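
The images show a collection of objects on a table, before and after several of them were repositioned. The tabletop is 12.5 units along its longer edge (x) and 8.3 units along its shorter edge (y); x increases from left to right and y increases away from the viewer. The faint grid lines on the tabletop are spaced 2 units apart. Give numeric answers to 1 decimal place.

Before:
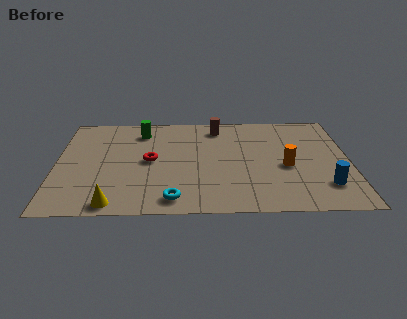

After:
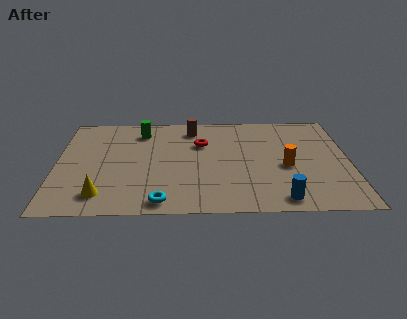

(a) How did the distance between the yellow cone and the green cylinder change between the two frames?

-0.6

Before: roughly 6.0 units apart; after: 5.4. That's 0.6 units closer together.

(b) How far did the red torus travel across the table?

2.6

The red torus moved from about (4.0, 4.2) to (6.2, 5.6), a distance of √(2.2² + 1.4²) ≈ 2.6.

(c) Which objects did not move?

the green cylinder and the orange cylinder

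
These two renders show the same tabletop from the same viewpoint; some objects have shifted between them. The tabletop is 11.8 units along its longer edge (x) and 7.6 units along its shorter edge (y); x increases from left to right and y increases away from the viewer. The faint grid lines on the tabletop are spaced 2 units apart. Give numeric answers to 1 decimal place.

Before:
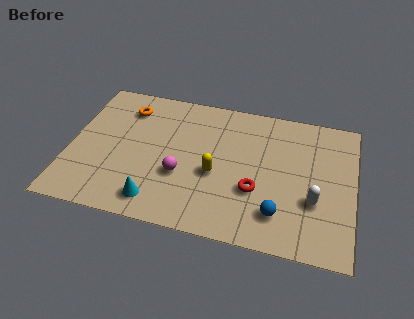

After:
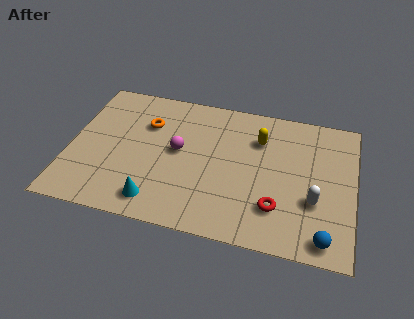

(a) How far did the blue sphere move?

2.1

The blue sphere was near (8.8, 1.7) before and (10.7, 0.9) after, so it travelled √(1.9² + 0.8²) ≈ 2.1 units.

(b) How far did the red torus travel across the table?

1.1

The red torus was near (7.8, 2.7) before and (8.7, 2.0) after, so it travelled √(0.9² + 0.7²) ≈ 1.1 units.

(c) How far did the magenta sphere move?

1.3

The magenta sphere was near (4.7, 2.8) before and (4.5, 4.1) after, so it travelled √(0.2² + 1.3²) ≈ 1.3 units.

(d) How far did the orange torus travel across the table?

1.1

The orange torus moved from about (2.2, 6.0) to (3.1, 5.3), a distance of √(0.9² + 0.7²) ≈ 1.1.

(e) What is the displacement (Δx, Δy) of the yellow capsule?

(1.7, 2.3)

The yellow capsule started near (6.1, 3.2) and ended near (7.8, 5.5).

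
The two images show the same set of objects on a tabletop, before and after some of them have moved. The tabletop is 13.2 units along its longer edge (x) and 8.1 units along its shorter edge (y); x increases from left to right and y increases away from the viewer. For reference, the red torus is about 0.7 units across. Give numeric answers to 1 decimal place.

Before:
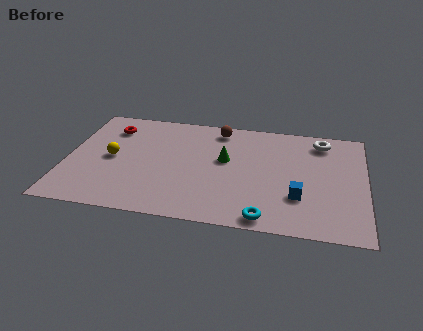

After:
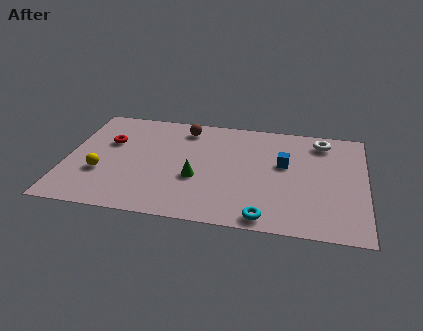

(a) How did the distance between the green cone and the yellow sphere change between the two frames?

-0.8

They were about 5.0 units apart before and 4.2 after — 0.8 units closer together.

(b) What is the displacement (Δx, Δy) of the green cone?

(-1.2, -1.6)

The green cone was at about (7.0, 4.7) and moved to about (5.8, 3.1).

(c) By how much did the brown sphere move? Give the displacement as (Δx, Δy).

(-1.5, -0.2)

The brown sphere was at about (6.6, 7.0) and moved to about (5.1, 6.8).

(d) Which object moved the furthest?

the blue cube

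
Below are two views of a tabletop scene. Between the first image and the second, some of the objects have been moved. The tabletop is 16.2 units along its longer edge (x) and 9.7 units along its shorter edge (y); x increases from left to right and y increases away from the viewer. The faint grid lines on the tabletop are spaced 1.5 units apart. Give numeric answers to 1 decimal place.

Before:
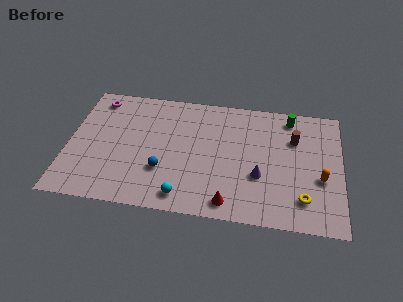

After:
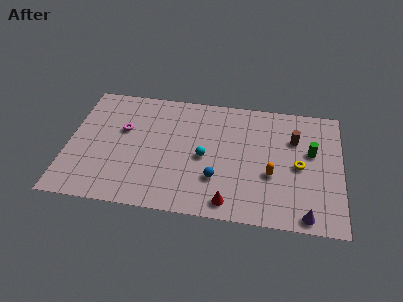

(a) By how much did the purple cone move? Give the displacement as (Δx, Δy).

(2.8, -2.6)

From the two frames, the purple cone sits at roughly (11.4, 3.5) before and (14.2, 0.9) after.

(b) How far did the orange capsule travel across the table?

2.9

From (15.0, 3.8) to (12.1, 3.7), the orange capsule covered √(2.9² + 0.1²) ≈ 2.9 units.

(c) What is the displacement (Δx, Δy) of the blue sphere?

(3.2, -0.2)

The blue sphere started near (5.7, 3.1) and ended near (8.9, 2.9).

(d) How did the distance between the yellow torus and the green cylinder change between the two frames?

-5.0

Before: roughly 6.4 units apart; after: 1.4. That's 5.0 units closer together.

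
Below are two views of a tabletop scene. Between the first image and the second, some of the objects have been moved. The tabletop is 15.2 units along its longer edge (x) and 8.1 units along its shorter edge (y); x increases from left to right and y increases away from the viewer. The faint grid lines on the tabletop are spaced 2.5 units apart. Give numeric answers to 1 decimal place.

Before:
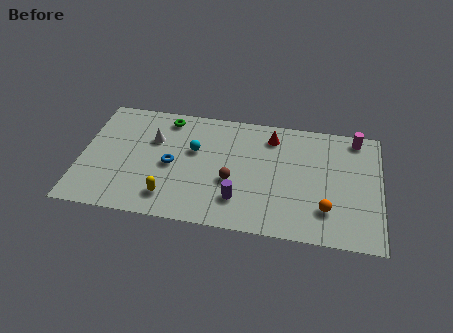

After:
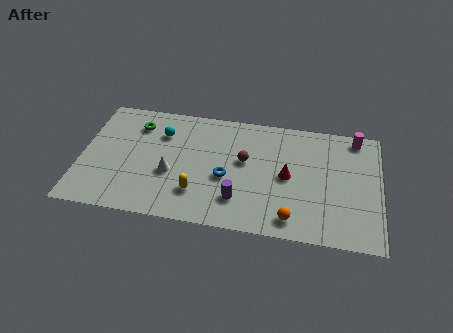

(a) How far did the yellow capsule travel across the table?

1.5

The yellow capsule was near (4.6, 1.6) before and (6.0, 2.1) after, so it travelled √(1.4² + 0.5²) ≈ 1.5 units.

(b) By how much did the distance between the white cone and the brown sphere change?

-0.7

The distance was about 4.7 in the first image and 4.0 in the second, so they moved 0.7 units closer together.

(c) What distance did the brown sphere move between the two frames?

1.6

The brown sphere moved from about (7.7, 3.2) to (8.3, 4.7), a distance of √(0.6² + 1.5²) ≈ 1.6.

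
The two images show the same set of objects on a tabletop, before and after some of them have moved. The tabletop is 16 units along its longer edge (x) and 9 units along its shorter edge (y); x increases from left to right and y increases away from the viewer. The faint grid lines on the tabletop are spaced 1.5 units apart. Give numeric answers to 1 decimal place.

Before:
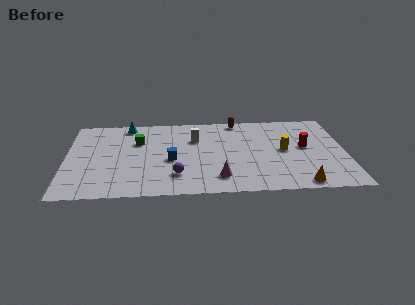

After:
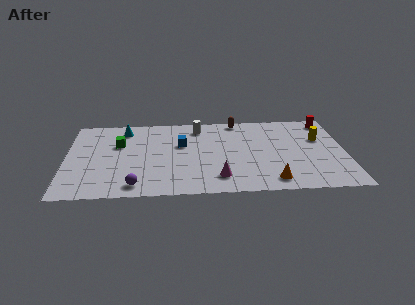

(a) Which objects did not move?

the magenta cone and the brown capsule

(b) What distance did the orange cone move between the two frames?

1.6

The orange cone was near (13.3, 0.9) before and (11.7, 1.3) after, so it travelled √(1.6² + 0.4²) ≈ 1.6 units.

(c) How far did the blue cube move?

1.8

From (6.0, 3.9) to (6.6, 5.6), the blue cube covered √(0.6² + 1.7²) ≈ 1.8 units.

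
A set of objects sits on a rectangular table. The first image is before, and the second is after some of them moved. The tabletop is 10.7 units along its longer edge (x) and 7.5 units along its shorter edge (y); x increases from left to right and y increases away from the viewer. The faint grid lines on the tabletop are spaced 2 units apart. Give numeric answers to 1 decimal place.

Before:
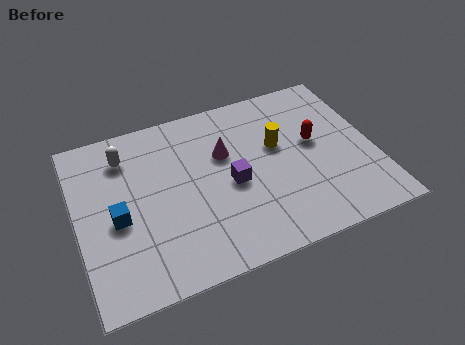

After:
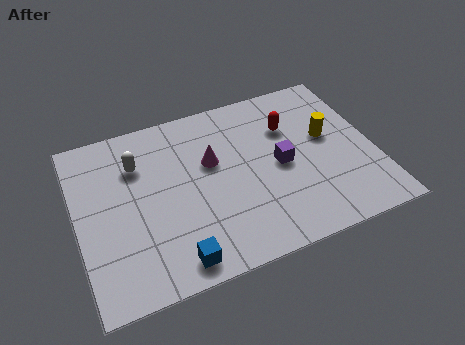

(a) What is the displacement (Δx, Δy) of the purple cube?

(1.8, 0.2)

From the two frames, the purple cube sits at roughly (5.5, 3.4) before and (7.3, 3.6) after.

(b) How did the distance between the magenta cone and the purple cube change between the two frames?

+1.2

They were about 1.4 units apart before and 2.6 after — 1.2 units further apart.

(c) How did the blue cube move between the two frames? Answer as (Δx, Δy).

(1.8, -2.4)

The blue cube was at about (1.4, 3.3) and moved to about (3.2, 0.9).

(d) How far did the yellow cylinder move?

1.8

From (7.3, 4.5) to (9.1, 4.3), the yellow cylinder covered √(1.8² + 0.2²) ≈ 1.8 units.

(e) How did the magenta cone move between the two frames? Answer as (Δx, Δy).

(-0.5, -0.2)

The magenta cone was at about (5.4, 4.8) and moved to about (4.9, 4.6).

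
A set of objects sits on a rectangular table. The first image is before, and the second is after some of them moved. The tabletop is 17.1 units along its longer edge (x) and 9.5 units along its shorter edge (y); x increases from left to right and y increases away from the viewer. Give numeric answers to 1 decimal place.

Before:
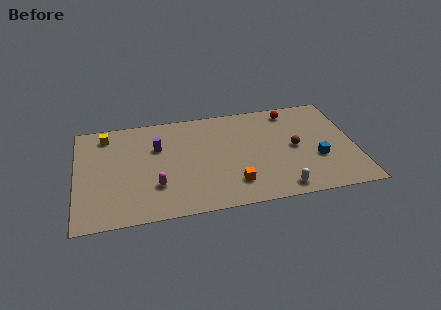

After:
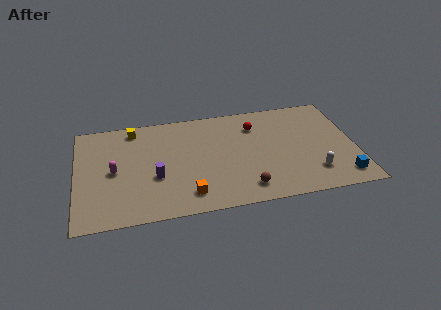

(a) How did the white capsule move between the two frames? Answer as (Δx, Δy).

(2.1, 1.1)

The white capsule was at about (12.3, 1.1) and moved to about (14.4, 2.2).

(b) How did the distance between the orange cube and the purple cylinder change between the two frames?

-3.5

The distance was about 6.2 in the first image and 2.7 in the second, so they moved 3.5 units closer together.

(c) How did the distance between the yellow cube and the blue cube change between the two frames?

+0.6

Before: roughly 13.6 units apart; after: 14.2. That's 0.6 units further apart.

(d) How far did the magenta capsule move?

3.1

The magenta capsule moved from about (4.8, 2.8) to (2.3, 4.6), a distance of √(2.5² + 1.8²) ≈ 3.1.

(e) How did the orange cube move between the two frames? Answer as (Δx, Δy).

(-2.8, -0.4)

The orange cube was at about (9.5, 2.1) and moved to about (6.7, 1.7).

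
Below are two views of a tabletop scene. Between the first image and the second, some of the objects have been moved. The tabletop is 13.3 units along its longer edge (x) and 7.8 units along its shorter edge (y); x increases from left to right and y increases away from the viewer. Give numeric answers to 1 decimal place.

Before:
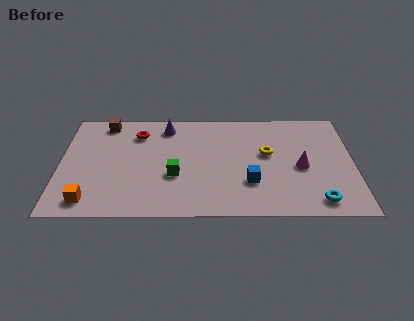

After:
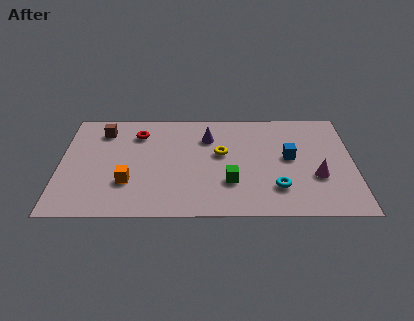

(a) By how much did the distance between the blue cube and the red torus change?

+0.9

They were about 6.2 units apart before and 7.1 after — 0.9 units further apart.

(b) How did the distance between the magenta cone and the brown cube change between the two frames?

+0.8

They were about 9.5 units apart before and 10.3 after — 0.8 units further apart.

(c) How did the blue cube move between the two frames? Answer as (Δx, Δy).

(1.8, 1.8)

From the two frames, the blue cube sits at roughly (8.6, 2.4) before and (10.4, 4.2) after.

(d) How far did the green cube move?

2.5

The green cube moved from about (5.2, 2.9) to (7.7, 2.4), a distance of √(2.5² + 0.5²) ≈ 2.5.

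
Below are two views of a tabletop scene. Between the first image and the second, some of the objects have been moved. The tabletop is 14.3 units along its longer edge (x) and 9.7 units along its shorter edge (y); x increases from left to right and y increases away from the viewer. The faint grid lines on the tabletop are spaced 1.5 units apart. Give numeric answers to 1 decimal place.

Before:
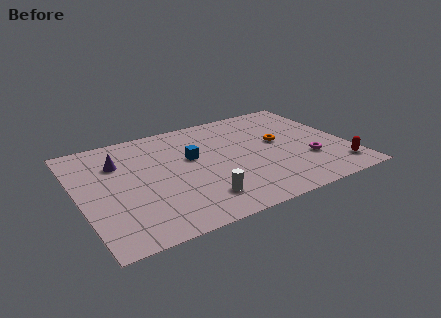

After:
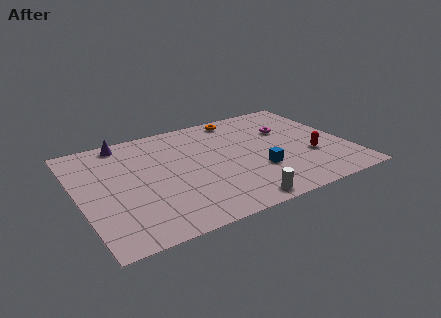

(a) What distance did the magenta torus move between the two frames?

3.4

From (12.0, 3.1) to (11.4, 6.4), the magenta torus covered √(0.6² + 3.3²) ≈ 3.4 units.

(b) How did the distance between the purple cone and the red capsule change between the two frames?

-1.5

They were about 12.3 units apart before and 10.8 after — 1.5 units closer together.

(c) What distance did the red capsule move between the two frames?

2.1

The red capsule moved from about (13.4, 1.7) to (12.2, 3.4), a distance of √(1.2² + 1.7²) ≈ 2.1.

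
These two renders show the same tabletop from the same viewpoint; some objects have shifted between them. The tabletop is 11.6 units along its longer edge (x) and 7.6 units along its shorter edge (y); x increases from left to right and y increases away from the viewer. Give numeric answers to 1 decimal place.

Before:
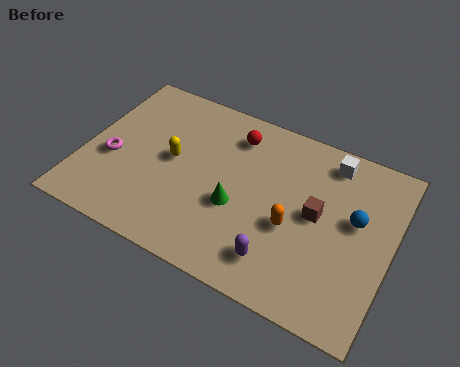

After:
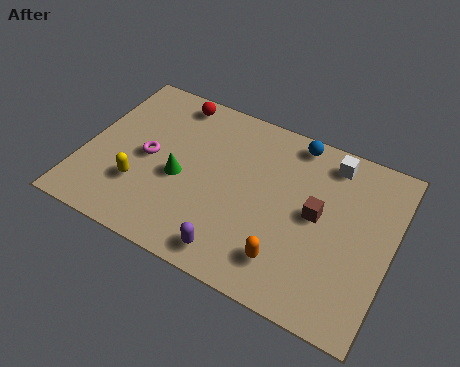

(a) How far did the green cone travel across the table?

2.2

The green cone moved from about (5.9, 3.0) to (3.7, 3.3), a distance of √(2.2² + 0.3²) ≈ 2.2.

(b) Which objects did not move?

the white cube and the brown cube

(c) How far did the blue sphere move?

3.5

From (10.2, 4.4) to (7.6, 6.8), the blue sphere covered √(2.6² + 2.4²) ≈ 3.5 units.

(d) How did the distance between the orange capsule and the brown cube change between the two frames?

+1.3

The distance was about 1.2 in the first image and 2.5 in the second, so they moved 1.3 units further apart.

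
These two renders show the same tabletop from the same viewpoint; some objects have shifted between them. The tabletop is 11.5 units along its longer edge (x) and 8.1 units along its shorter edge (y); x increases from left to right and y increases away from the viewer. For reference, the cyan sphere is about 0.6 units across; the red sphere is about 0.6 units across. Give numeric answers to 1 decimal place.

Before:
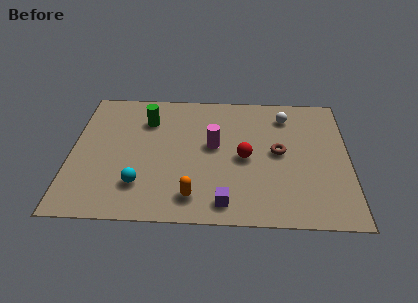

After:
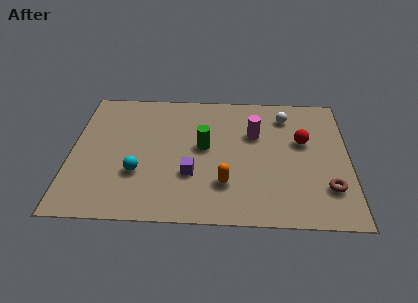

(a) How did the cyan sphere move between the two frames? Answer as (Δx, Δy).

(-0.1, 0.7)

The cyan sphere was at about (2.9, 2.0) and moved to about (2.8, 2.7).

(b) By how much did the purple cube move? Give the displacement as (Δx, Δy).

(-1.4, 1.6)

The purple cube started near (6.4, 1.1) and ended near (5.0, 2.7).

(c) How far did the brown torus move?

2.9

From (8.6, 4.2) to (10.6, 2.1), the brown torus covered √(2.0² + 2.1²) ≈ 2.9 units.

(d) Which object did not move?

the white sphere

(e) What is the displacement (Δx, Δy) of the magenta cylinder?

(1.7, 0.8)

The magenta cylinder was at about (5.9, 4.5) and moved to about (7.6, 5.3).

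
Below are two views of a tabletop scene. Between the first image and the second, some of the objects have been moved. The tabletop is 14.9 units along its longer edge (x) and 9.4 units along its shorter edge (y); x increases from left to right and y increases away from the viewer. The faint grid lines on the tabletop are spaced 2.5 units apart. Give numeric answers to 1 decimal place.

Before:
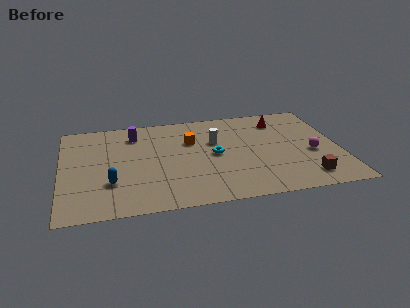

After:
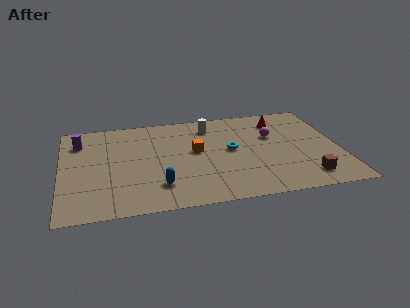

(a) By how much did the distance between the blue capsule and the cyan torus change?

-1.0

The distance was about 5.9 in the first image and 4.9 in the second, so they moved 1.0 units closer together.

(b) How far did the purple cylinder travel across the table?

3.0

The purple cylinder moved from about (4.0, 7.5) to (1.0, 7.2), a distance of √(3.0² + 0.3²) ≈ 3.0.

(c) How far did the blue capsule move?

2.6

The blue capsule was near (2.6, 2.9) before and (5.1, 2.2) after, so it travelled √(2.5² + 0.7²) ≈ 2.6 units.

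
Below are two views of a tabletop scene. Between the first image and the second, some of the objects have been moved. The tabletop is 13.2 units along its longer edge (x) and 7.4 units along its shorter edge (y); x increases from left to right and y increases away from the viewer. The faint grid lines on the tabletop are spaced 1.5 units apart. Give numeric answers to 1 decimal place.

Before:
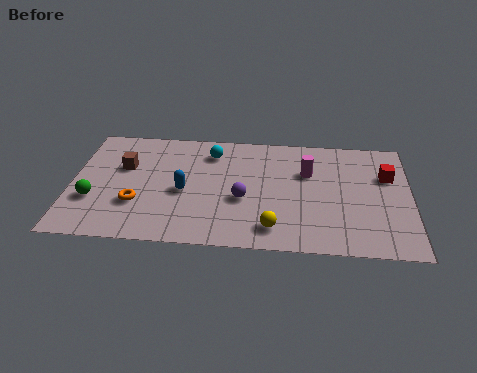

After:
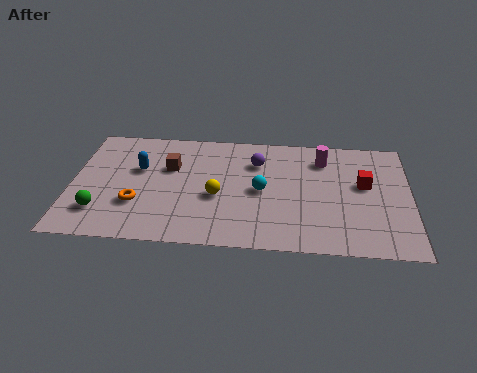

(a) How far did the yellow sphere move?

2.8

The yellow sphere was near (7.9, 1.3) before and (5.7, 3.1) after, so it travelled √(2.2² + 1.8²) ≈ 2.8 units.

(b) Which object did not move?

the orange torus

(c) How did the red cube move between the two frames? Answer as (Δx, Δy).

(-0.9, -0.6)

The red cube was at about (12.3, 4.9) and moved to about (11.4, 4.3).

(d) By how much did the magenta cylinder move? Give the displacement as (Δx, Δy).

(0.6, 0.9)

From the two frames, the magenta cylinder sits at roughly (9.2, 4.9) before and (9.8, 5.8) after.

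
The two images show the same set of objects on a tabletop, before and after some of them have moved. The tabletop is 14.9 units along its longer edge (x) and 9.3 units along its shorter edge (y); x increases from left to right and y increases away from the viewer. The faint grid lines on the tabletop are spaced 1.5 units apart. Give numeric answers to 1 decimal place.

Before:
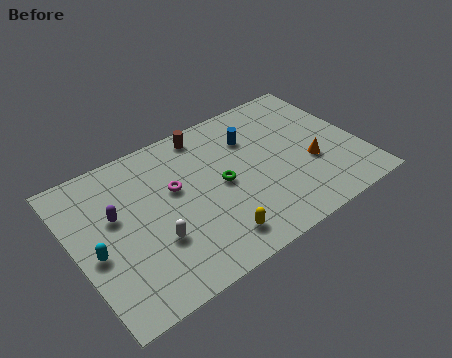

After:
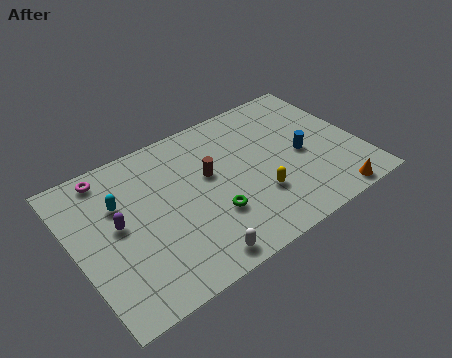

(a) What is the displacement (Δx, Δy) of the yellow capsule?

(2.6, 1.3)

The yellow capsule was at about (6.6, 1.6) and moved to about (9.2, 2.9).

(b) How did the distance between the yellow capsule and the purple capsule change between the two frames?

+1.4

They were about 5.9 units apart before and 7.3 after — 1.4 units further apart.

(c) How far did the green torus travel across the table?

1.8

The green torus moved from about (7.6, 4.6) to (6.8, 3.0), a distance of √(0.8² + 1.6²) ≈ 1.8.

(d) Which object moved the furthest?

the magenta torus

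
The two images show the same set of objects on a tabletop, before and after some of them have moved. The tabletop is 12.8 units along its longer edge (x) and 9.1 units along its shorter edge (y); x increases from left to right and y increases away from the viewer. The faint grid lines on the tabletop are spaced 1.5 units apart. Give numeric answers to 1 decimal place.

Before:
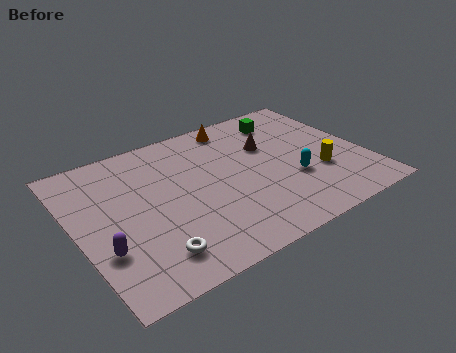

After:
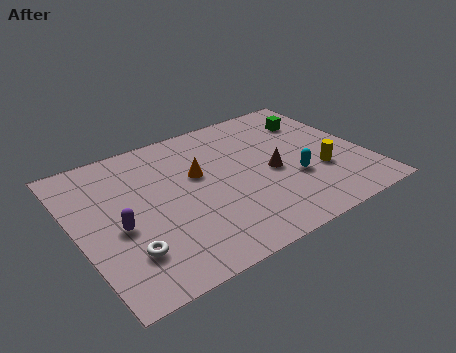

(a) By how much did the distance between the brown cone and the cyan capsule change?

-1.6

Before: roughly 2.8 units apart; after: 1.2. That's 1.6 units closer together.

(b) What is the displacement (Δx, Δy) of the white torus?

(-1.0, 0.6)

The white torus started near (2.8, 1.7) and ended near (1.8, 2.3).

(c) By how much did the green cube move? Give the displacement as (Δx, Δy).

(1.2, -0.6)

The green cube started near (9.9, 7.4) and ended near (11.1, 6.8).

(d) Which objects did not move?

the cyan capsule and the yellow cylinder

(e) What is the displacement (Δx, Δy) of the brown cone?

(-0.2, -1.8)

The brown cone started near (8.8, 5.9) and ended near (8.6, 4.1).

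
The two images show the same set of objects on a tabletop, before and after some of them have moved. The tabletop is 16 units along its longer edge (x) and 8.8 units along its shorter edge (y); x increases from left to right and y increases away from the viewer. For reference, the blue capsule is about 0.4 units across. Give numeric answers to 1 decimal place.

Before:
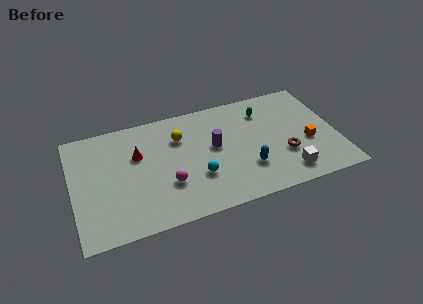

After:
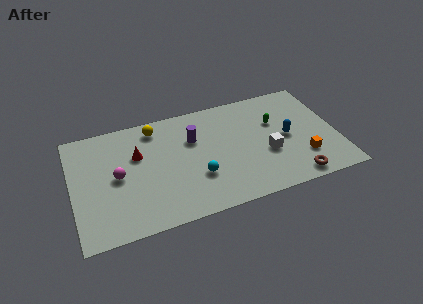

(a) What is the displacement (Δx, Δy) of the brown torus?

(0.4, -2.0)

The brown torus started near (12.7, 3.0) and ended near (13.1, 1.0).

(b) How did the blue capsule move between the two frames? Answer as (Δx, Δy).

(2.6, 1.7)

The blue capsule was at about (10.4, 2.6) and moved to about (13.0, 4.3).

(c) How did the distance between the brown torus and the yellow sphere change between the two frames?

+3.3

Before: roughly 6.9 units apart; after: 10.2. That's 3.3 units further apart.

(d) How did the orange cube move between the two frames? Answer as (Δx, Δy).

(-0.4, -1.1)

The orange cube was at about (14.2, 3.5) and moved to about (13.8, 2.4).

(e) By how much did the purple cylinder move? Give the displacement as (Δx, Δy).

(-1.2, 1.0)

The purple cylinder started near (8.6, 4.9) and ended near (7.4, 5.9).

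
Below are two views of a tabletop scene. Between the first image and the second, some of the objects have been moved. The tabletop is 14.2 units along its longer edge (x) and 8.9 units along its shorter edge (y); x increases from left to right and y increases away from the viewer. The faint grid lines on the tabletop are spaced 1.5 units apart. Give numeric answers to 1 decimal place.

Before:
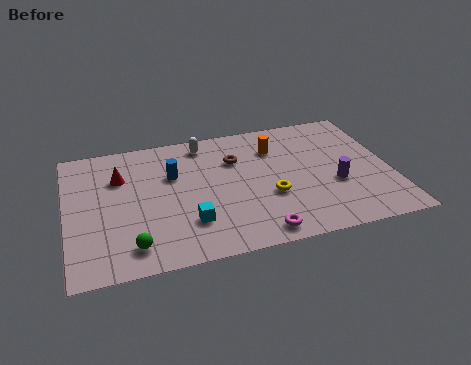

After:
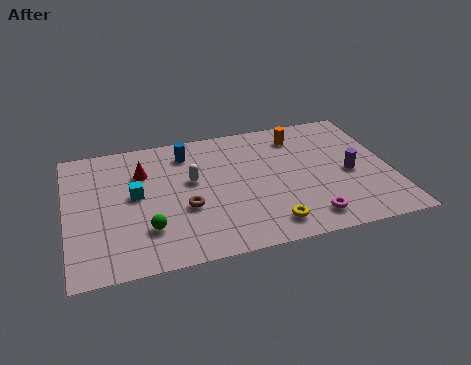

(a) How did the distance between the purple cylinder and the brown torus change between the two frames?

+2.3

The distance was about 5.0 in the first image and 7.3 in the second, so they moved 2.3 units further apart.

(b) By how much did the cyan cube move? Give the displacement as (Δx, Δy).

(-2.2, 2.4)

The cyan cube started near (5.2, 2.4) and ended near (3.0, 4.8).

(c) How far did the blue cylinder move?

1.6

From (4.7, 5.8) to (5.4, 7.2), the blue cylinder covered √(0.7² + 1.4²) ≈ 1.6 units.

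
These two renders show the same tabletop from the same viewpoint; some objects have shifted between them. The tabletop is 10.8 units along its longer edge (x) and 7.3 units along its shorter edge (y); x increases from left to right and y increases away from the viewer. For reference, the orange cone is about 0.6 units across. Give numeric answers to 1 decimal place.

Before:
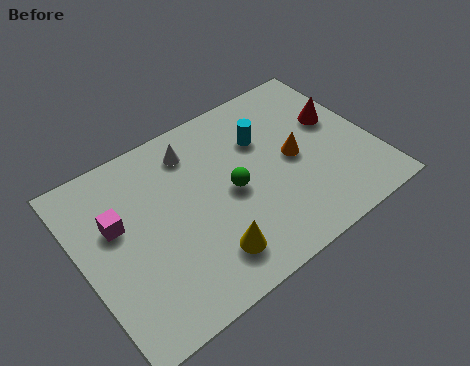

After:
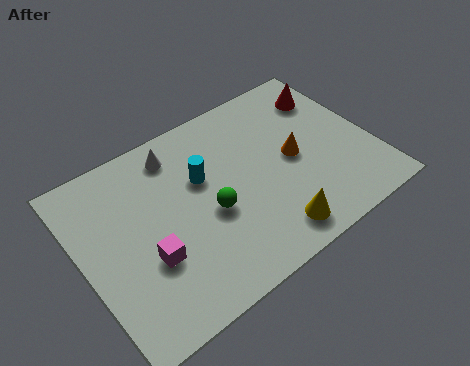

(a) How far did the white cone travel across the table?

0.6

The white cone was near (4.5, 5.9) before and (3.9, 6.1) after, so it travelled √(0.6² + 0.2²) ≈ 0.6 units.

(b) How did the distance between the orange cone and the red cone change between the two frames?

+0.7

They were about 2.0 units apart before and 2.7 after — 0.7 units further apart.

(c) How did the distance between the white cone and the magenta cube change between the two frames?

+0.5

Before: roughly 3.4 units apart; after: 3.9. That's 0.5 units further apart.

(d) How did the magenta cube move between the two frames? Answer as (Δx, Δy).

(0.8, -1.9)

The magenta cube started near (1.4, 4.5) and ended near (2.2, 2.6).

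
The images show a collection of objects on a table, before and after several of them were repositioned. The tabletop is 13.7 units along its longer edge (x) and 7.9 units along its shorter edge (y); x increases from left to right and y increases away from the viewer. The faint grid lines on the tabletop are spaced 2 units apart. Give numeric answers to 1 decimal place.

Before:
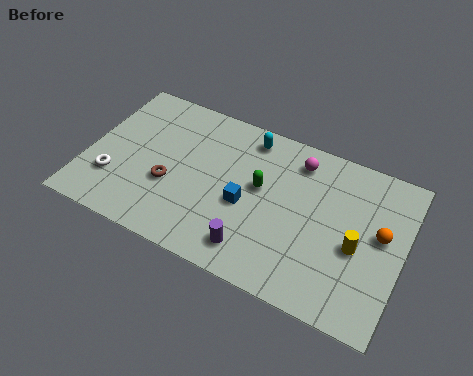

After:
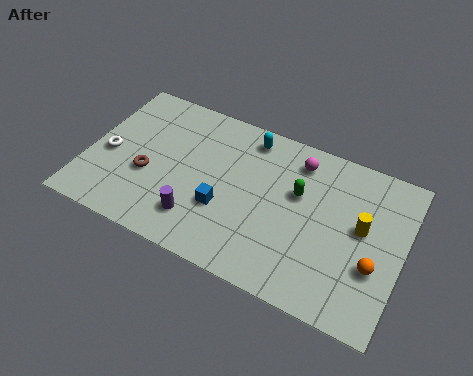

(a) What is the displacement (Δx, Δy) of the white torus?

(-0.4, 1.2)

The white torus started near (1.3, 2.3) and ended near (0.9, 3.5).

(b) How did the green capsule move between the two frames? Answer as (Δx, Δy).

(1.6, 0.4)

From the two frames, the green capsule sits at roughly (7.5, 4.5) before and (9.1, 4.9) after.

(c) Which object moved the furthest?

the purple cylinder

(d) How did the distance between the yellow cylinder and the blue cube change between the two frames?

+1.2

They were about 4.8 units apart before and 6.0 after — 1.2 units further apart.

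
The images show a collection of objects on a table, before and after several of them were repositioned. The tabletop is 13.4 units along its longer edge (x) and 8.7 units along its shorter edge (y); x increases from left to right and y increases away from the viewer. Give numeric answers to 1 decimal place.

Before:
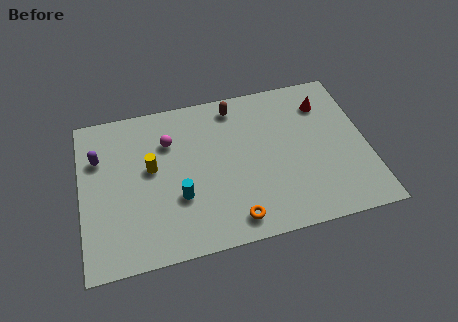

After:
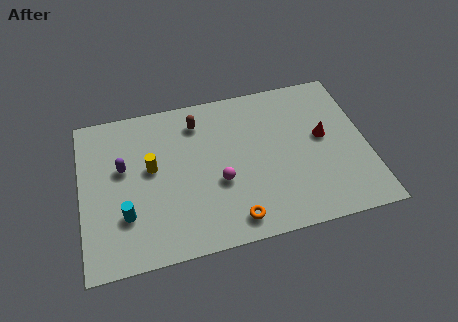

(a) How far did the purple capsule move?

1.4

From (0.9, 6.0) to (2.0, 5.2), the purple capsule covered √(1.1² + 0.8²) ≈ 1.4 units.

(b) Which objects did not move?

the orange torus and the yellow cylinder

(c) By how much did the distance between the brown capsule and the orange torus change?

-0.4

They were about 6.3 units apart before and 5.9 after — 0.4 units closer together.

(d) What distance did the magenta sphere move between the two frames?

3.6

From (4.2, 6.2) to (6.4, 3.4), the magenta sphere covered √(2.2² + 2.8²) ≈ 3.6 units.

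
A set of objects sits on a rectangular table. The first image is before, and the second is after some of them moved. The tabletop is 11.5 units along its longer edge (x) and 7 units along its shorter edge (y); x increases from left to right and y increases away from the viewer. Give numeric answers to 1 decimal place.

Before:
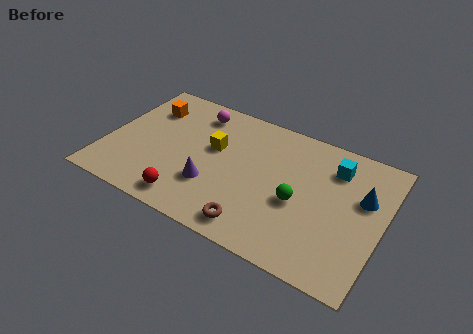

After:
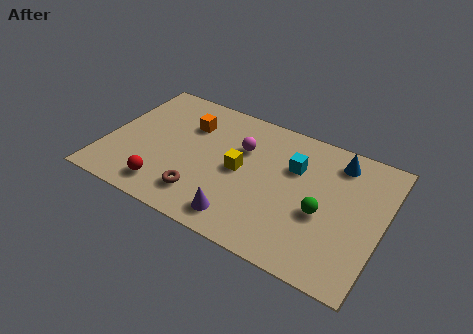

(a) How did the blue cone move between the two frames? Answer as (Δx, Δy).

(-1.2, 1.4)

The blue cone started near (10.6, 4.4) and ended near (9.4, 5.8).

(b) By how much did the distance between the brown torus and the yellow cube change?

-1.5

They were about 3.9 units apart before and 2.4 after — 1.5 units closer together.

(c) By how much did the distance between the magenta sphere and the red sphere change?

-0.4

They were about 4.8 units apart before and 4.4 after — 0.4 units closer together.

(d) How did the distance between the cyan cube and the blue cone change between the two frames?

+0.4

The distance was about 1.6 in the first image and 2.0 in the second, so they moved 0.4 units further apart.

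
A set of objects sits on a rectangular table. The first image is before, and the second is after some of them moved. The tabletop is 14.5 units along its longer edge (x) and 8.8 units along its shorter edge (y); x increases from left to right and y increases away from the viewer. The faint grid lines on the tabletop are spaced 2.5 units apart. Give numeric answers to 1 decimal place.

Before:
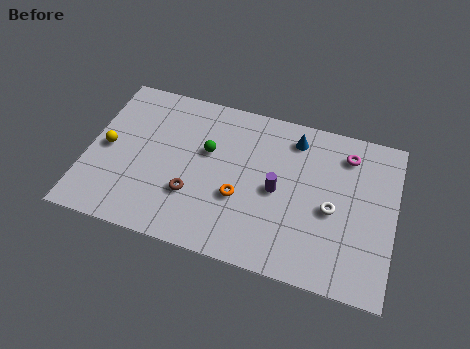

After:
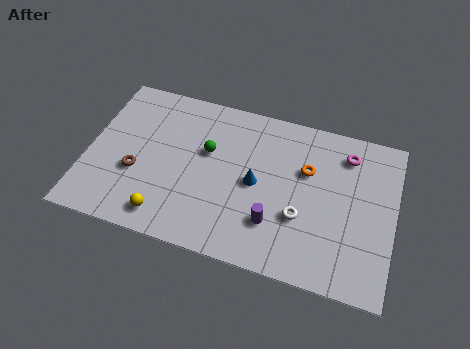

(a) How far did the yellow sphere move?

4.3

From (0.9, 4.3) to (4.0, 1.3), the yellow sphere covered √(3.1² + 3.0²) ≈ 4.3 units.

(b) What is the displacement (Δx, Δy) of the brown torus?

(-2.7, 0.5)

From the two frames, the brown torus sits at roughly (5.1, 2.8) before and (2.4, 3.3) after.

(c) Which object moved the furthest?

the yellow sphere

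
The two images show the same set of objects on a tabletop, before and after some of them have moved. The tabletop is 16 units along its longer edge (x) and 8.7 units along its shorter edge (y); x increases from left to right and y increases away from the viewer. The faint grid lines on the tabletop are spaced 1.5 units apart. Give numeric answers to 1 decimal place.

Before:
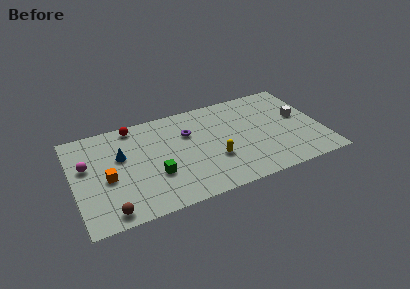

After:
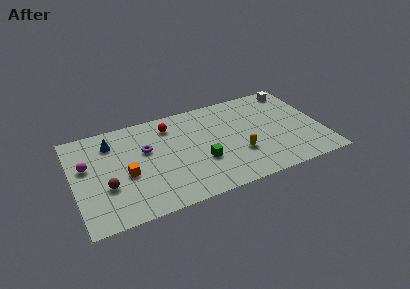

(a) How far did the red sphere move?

2.4

From (4.1, 7.8) to (6.4, 7.0), the red sphere covered √(2.3² + 0.8²) ≈ 2.4 units.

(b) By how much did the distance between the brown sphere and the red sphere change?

-1.2

They were about 7.1 units apart before and 5.9 after — 1.2 units closer together.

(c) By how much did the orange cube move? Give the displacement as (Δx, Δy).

(1.2, -0.1)

The orange cube started near (2.1, 3.8) and ended near (3.3, 3.7).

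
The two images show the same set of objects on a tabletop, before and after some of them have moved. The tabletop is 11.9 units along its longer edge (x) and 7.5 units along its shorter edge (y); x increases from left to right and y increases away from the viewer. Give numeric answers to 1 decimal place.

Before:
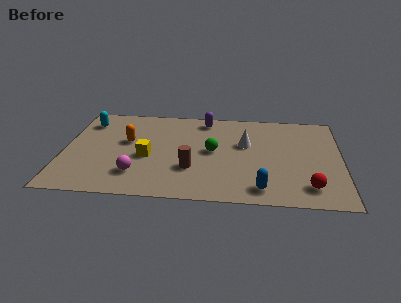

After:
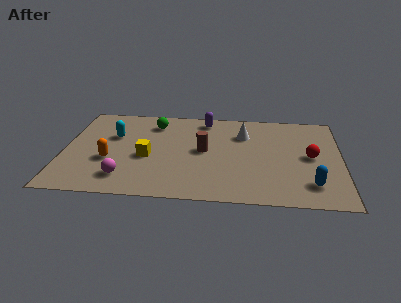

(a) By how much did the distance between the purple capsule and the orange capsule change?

+1.5

Before: roughly 3.9 units apart; after: 5.4. That's 1.5 units further apart.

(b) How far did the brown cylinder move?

1.6

The brown cylinder moved from about (5.5, 2.4) to (6.0, 3.9), a distance of √(0.5² + 1.5²) ≈ 1.6.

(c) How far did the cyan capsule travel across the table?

1.6

The cyan capsule was near (0.9, 5.9) before and (2.1, 4.8) after, so it travelled √(1.2² + 1.1²) ≈ 1.6 units.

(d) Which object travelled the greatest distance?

the green sphere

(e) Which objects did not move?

the purple capsule and the yellow cube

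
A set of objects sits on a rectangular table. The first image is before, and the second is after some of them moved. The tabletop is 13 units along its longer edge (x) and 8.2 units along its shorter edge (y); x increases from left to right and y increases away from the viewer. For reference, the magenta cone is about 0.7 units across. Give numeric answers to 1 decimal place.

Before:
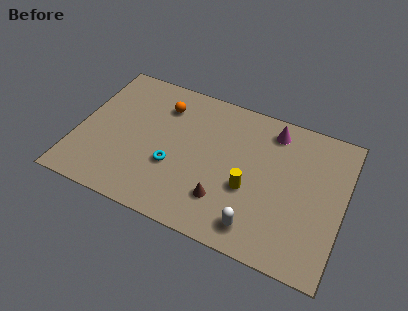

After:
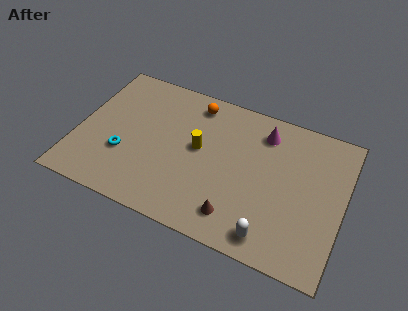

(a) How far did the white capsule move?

0.7

The white capsule was near (9.1, 1.3) before and (9.8, 1.1) after, so it travelled √(0.7² + 0.2²) ≈ 0.7 units.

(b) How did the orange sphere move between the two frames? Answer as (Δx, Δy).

(1.5, 0.7)

From the two frames, the orange sphere sits at roughly (3.9, 6.3) before and (5.4, 7.0) after.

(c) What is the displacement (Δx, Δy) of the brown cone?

(0.7, -0.6)

From the two frames, the brown cone sits at roughly (7.4, 2.1) before and (8.1, 1.5) after.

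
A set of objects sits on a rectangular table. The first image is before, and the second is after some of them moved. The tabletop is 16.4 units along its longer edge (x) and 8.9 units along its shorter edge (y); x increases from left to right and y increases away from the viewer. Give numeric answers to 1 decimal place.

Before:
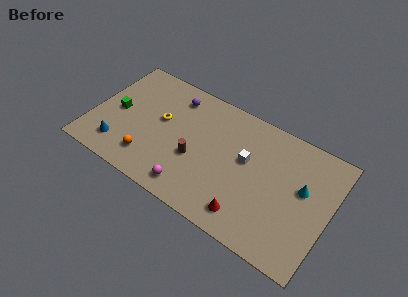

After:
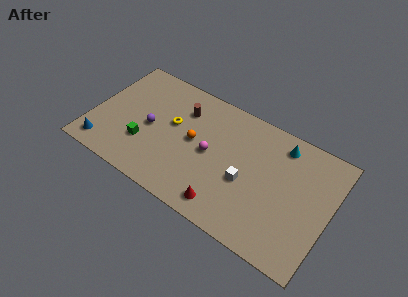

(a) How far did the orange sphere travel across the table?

3.9

The orange sphere moved from about (4.3, 1.9) to (7.0, 4.7), a distance of √(2.7² + 2.8²) ≈ 3.9.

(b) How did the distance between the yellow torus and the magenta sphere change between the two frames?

-1.8

The distance was about 4.7 in the first image and 2.9 in the second, so they moved 1.8 units closer together.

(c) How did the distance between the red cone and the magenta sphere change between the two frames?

-0.4

They were about 3.9 units apart before and 3.5 after — 0.4 units closer together.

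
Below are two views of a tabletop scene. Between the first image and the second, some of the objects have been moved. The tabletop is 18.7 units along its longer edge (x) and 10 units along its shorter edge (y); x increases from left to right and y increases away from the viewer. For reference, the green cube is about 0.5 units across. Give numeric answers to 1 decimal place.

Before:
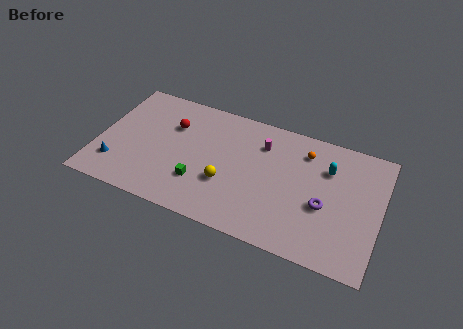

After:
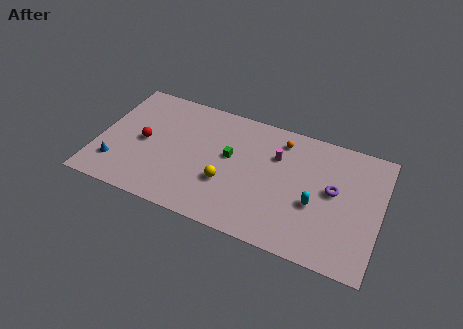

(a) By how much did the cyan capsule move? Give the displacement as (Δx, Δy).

(-0.6, -3.1)

From the two frames, the cyan capsule sits at roughly (15.1, 7.1) before and (14.5, 4.0) after.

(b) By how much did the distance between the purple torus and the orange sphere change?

+0.5

They were about 4.1 units apart before and 4.6 after — 0.5 units further apart.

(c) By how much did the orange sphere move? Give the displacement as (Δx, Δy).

(-1.6, 0.4)

The orange sphere was at about (13.5, 7.9) and moved to about (11.9, 8.3).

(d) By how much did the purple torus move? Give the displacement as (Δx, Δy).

(0.5, 1.4)

From the two frames, the purple torus sits at roughly (15.1, 4.1) before and (15.6, 5.5) after.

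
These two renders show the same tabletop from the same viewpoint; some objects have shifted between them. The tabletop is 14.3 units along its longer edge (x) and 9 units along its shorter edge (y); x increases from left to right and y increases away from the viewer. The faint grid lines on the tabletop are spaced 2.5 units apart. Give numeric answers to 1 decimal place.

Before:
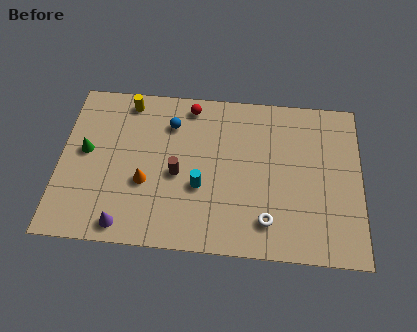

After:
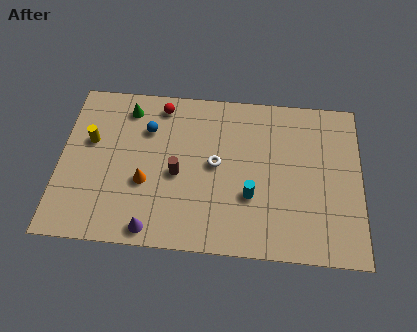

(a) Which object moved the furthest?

the white torus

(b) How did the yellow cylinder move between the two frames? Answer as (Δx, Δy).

(-1.7, -2.4)

The yellow cylinder was at about (3.1, 7.9) and moved to about (1.4, 5.5).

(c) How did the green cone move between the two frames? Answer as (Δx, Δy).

(1.9, 2.6)

From the two frames, the green cone sits at roughly (1.2, 4.9) before and (3.1, 7.5) after.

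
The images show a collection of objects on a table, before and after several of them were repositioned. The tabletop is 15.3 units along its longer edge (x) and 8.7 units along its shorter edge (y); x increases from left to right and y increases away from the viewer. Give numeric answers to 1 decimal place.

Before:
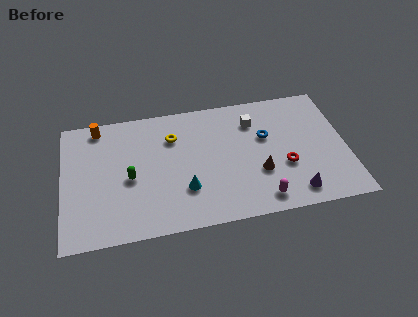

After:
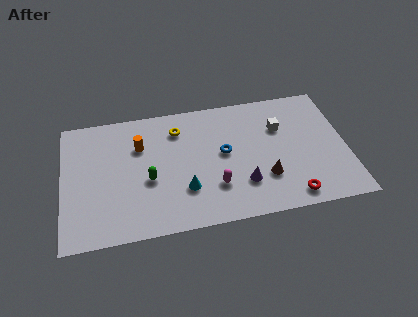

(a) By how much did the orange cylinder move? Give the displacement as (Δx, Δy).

(2.2, -1.7)

The orange cylinder was at about (2.0, 7.7) and moved to about (4.2, 6.0).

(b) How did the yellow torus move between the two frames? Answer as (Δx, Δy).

(0.3, 0.5)

The yellow torus was at about (6.0, 6.3) and moved to about (6.3, 6.8).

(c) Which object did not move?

the cyan cone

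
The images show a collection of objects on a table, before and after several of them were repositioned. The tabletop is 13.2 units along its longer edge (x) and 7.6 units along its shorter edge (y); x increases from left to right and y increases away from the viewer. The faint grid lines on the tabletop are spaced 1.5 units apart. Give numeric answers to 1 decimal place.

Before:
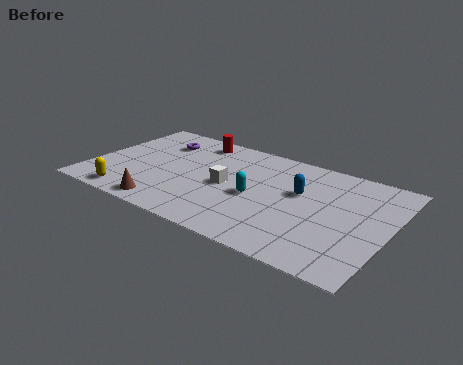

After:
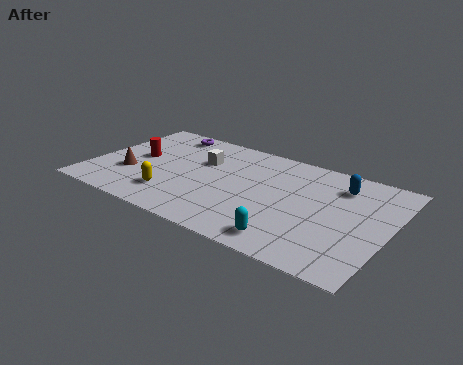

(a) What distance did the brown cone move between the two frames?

2.6

From (3.8, 0.9) to (1.8, 2.6), the brown cone covered √(2.0² + 1.7²) ≈ 2.6 units.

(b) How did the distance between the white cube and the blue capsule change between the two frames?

+2.9

The distance was about 3.3 in the first image and 6.2 in the second, so they moved 2.9 units further apart.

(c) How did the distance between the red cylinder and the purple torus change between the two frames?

+1.0

The distance was about 1.7 in the first image and 2.7 in the second, so they moved 1.0 units further apart.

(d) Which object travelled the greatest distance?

the red cylinder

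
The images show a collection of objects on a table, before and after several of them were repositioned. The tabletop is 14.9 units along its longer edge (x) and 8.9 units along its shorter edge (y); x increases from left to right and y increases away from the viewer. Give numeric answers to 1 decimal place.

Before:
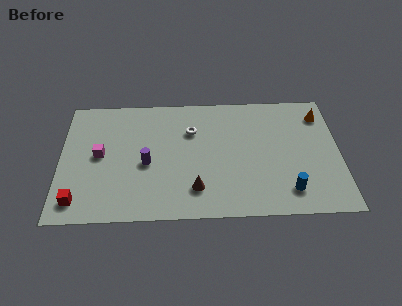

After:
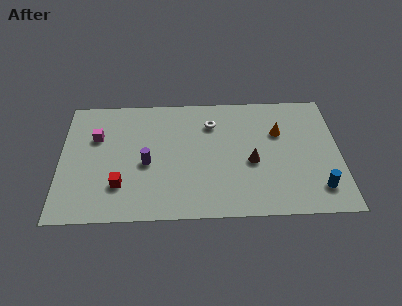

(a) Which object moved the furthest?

the brown cone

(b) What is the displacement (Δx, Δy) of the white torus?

(1.1, 0.5)

From the two frames, the white torus sits at roughly (7.0, 6.2) before and (8.1, 6.7) after.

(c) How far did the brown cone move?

3.5

From (7.2, 2.0) to (10.2, 3.8), the brown cone covered √(3.0² + 1.8²) ≈ 3.5 units.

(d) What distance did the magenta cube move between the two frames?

1.3

The magenta cube moved from about (2.1, 4.6) to (1.9, 5.9), a distance of √(0.2² + 1.3²) ≈ 1.3.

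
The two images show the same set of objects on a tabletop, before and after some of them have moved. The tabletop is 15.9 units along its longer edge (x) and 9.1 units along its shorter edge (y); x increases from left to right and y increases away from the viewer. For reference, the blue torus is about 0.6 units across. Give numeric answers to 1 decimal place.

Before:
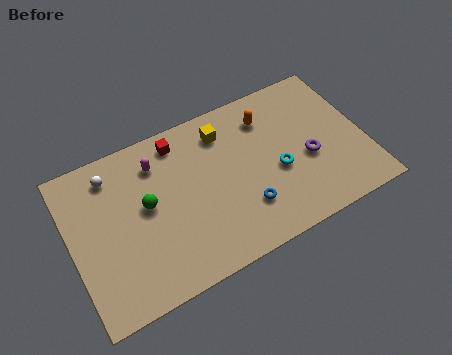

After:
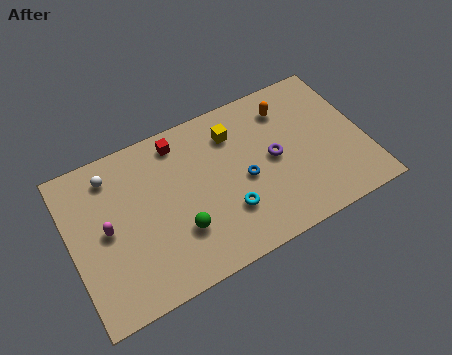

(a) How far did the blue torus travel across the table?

1.6

The blue torus moved from about (9.1, 2.5) to (9.3, 4.1), a distance of √(0.2² + 1.6²) ≈ 1.6.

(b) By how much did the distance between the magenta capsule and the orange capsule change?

+4.4

The distance was about 6.1 in the first image and 10.5 in the second, so they moved 4.4 units further apart.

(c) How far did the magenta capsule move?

3.9

The magenta capsule moved from about (4.9, 7.1) to (1.9, 4.6), a distance of √(3.0² + 2.5²) ≈ 3.9.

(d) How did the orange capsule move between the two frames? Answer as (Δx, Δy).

(1.1, 0.1)

The orange capsule started near (11.0, 7.1) and ended near (12.1, 7.2).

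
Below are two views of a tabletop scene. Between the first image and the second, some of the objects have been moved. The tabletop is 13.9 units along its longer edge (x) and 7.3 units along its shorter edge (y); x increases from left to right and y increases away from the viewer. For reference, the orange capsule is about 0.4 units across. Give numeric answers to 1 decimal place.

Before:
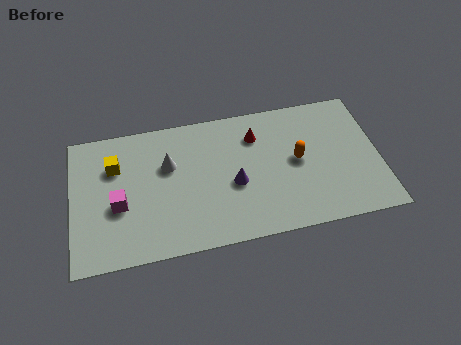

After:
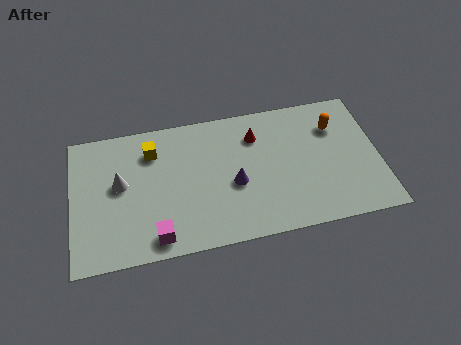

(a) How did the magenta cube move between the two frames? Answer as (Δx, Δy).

(1.6, -2.0)

The magenta cube started near (2.1, 3.0) and ended near (3.7, 1.0).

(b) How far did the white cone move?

2.3

The white cone moved from about (4.4, 4.7) to (2.2, 4.1), a distance of √(2.2² + 0.6²) ≈ 2.3.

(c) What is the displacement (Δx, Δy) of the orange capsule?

(1.8, 1.5)

From the two frames, the orange capsule sits at roughly (10.2, 3.8) before and (12.0, 5.3) after.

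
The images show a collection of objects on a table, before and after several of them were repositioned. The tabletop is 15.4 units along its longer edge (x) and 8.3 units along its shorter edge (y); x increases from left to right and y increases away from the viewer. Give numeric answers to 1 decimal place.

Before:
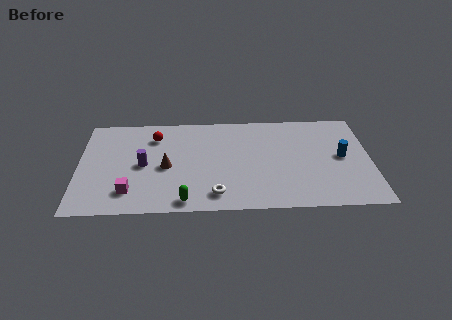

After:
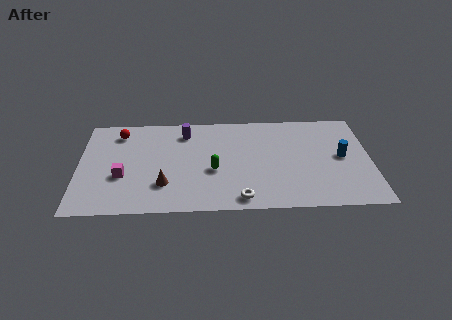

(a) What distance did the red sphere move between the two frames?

1.9

From (4.0, 6.4) to (2.1, 6.8), the red sphere covered √(1.9² + 0.4²) ≈ 1.9 units.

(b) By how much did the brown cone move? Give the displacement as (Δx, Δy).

(-0.1, -1.5)

From the two frames, the brown cone sits at roughly (4.6, 3.8) before and (4.5, 2.3) after.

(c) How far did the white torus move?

1.4

From (7.2, 1.4) to (8.5, 1.0), the white torus covered √(1.3² + 0.4²) ≈ 1.4 units.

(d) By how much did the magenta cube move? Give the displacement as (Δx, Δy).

(-0.4, 1.3)

From the two frames, the magenta cube sits at roughly (2.7, 1.8) before and (2.3, 3.1) after.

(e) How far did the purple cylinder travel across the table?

3.5

The purple cylinder moved from about (3.4, 4.0) to (5.6, 6.7), a distance of √(2.2² + 2.7²) ≈ 3.5.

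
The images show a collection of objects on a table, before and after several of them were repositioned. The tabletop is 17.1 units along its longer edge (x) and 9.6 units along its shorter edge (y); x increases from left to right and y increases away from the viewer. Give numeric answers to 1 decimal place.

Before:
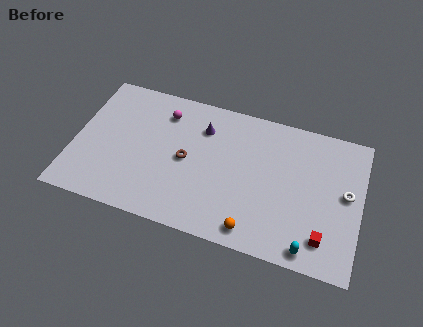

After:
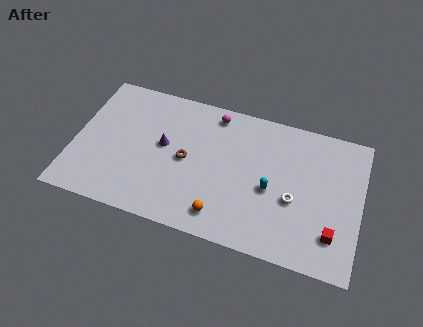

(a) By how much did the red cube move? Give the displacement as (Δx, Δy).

(0.5, 0.4)

The red cube started near (15.1, 1.9) and ended near (15.6, 2.3).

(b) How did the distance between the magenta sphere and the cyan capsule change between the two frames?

-5.7

They were about 11.3 units apart before and 5.6 after — 5.7 units closer together.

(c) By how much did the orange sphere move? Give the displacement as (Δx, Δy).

(-1.9, 0.4)

The orange sphere started near (11.0, 1.2) and ended near (9.1, 1.6).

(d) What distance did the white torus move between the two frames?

3.3

The white torus moved from about (16.2, 5.2) to (13.2, 3.9), a distance of √(3.0² + 1.3²) ≈ 3.3.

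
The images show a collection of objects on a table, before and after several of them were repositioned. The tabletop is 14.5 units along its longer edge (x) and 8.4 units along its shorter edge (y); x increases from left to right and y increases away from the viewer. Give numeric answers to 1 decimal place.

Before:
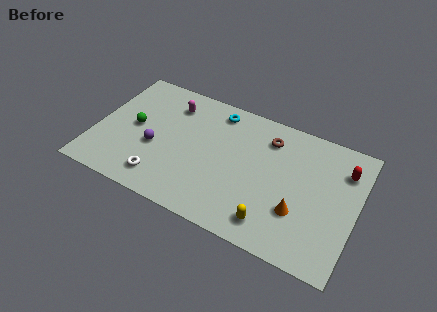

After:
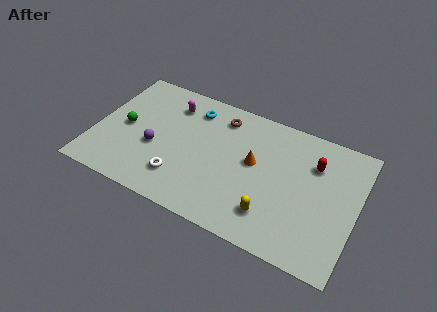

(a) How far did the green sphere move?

0.5

The green sphere was near (2.1, 4.3) before and (1.6, 4.1) after, so it travelled √(0.5² + 0.2²) ≈ 0.5 units.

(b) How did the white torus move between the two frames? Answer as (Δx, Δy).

(1.0, 0.5)

The white torus was at about (4.0, 1.5) and moved to about (5.0, 2.0).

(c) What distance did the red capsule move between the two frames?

1.6

From (13.6, 6.3) to (12.0, 6.0), the red capsule covered √(1.6² + 0.3²) ≈ 1.6 units.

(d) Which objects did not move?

the purple sphere and the magenta capsule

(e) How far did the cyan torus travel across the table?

1.4

From (6.4, 7.2) to (5.1, 6.8), the cyan torus covered √(1.3² + 0.4²) ≈ 1.4 units.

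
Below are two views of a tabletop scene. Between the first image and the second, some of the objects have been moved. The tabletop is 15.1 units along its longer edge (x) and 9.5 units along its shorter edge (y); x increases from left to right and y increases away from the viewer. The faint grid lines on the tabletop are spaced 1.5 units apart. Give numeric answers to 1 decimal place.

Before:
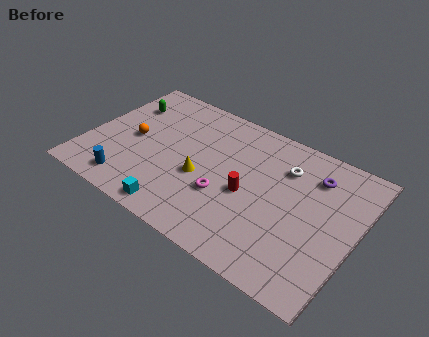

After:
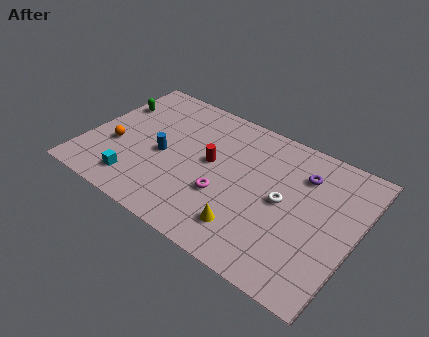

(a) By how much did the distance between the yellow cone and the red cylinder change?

+1.6

Before: roughly 2.6 units apart; after: 4.2. That's 1.6 units further apart.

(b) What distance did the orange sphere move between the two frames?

1.3

The orange sphere was near (2.5, 4.6) before and (1.7, 3.6) after, so it travelled √(0.8² + 1.0²) ≈ 1.3 units.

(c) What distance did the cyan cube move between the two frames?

2.6

From (5.8, 1.0) to (3.3, 1.7), the cyan cube covered √(2.5² + 0.7²) ≈ 2.6 units.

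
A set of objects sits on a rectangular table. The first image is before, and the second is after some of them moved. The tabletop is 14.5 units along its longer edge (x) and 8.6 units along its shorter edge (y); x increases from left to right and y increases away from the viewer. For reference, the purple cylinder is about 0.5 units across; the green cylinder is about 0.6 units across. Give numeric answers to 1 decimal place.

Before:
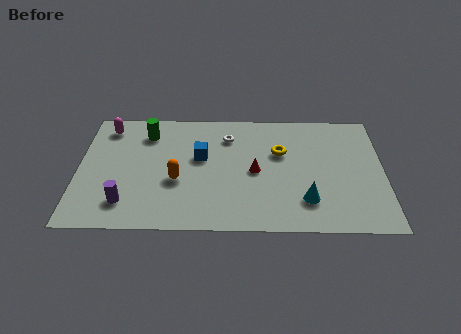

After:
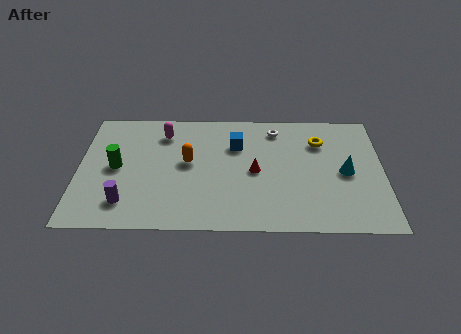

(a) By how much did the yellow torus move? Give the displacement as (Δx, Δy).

(1.9, 0.8)

The yellow torus was at about (9.6, 5.5) and moved to about (11.5, 6.3).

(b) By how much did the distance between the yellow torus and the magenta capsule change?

-1.0

They were about 8.5 units apart before and 7.5 after — 1.0 units closer together.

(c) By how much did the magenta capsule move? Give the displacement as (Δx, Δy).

(2.7, -0.4)

From the two frames, the magenta capsule sits at roughly (1.3, 7.2) before and (4.0, 6.8) after.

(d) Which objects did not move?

the purple cylinder and the red cone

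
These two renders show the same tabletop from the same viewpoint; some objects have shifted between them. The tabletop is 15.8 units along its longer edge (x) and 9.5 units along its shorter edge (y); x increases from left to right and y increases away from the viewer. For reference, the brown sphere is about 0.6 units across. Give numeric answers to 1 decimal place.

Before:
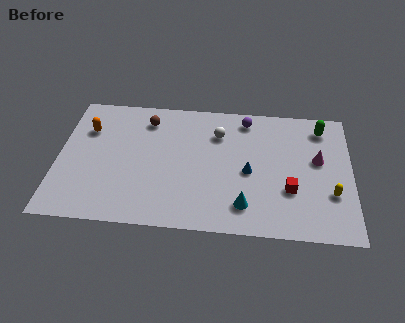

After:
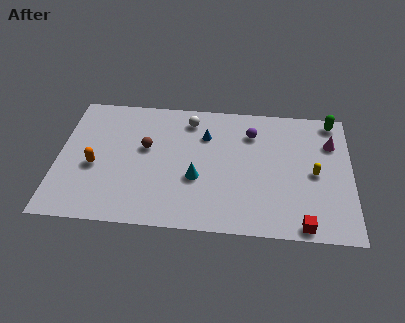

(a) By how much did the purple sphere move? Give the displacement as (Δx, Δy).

(0.3, -1.0)

The purple sphere was at about (10.1, 8.2) and moved to about (10.4, 7.2).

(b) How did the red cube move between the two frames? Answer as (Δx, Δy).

(0.7, -2.4)

From the two frames, the red cube sits at roughly (12.5, 3.2) before and (13.2, 0.8) after.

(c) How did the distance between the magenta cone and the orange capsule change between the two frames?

+0.4

Before: roughly 12.6 units apart; after: 13.0. That's 0.4 units further apart.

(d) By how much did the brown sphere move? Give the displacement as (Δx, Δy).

(0.0, -2.1)

The brown sphere started near (4.7, 7.7) and ended near (4.7, 5.6).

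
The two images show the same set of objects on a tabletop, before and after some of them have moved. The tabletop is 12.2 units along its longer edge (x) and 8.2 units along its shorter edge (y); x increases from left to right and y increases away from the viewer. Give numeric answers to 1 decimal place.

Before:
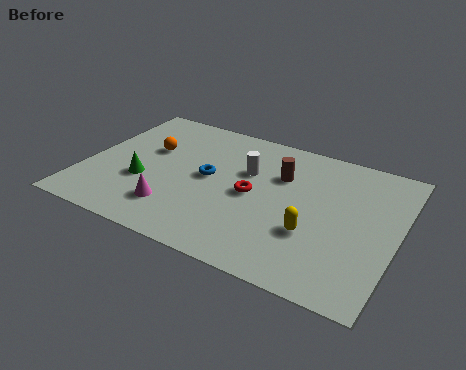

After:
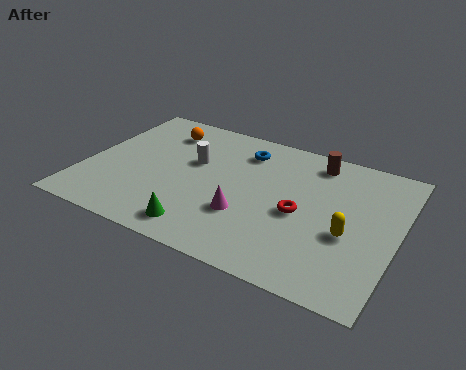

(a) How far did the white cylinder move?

2.1

The white cylinder moved from about (6.2, 5.3) to (4.1, 5.0), a distance of √(2.1² + 0.3²) ≈ 2.1.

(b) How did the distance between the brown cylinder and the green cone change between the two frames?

+1.2

They were about 5.7 units apart before and 6.9 after — 1.2 units further apart.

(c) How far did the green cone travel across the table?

3.2

The green cone moved from about (2.4, 3.0) to (5.0, 1.2), a distance of √(2.6² + 1.8²) ≈ 3.2.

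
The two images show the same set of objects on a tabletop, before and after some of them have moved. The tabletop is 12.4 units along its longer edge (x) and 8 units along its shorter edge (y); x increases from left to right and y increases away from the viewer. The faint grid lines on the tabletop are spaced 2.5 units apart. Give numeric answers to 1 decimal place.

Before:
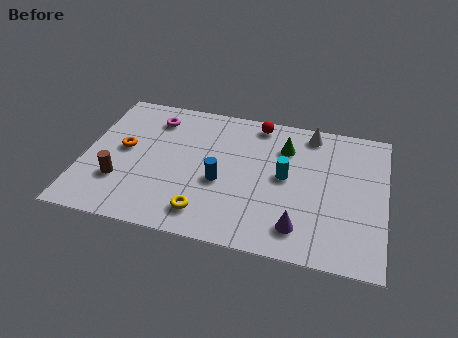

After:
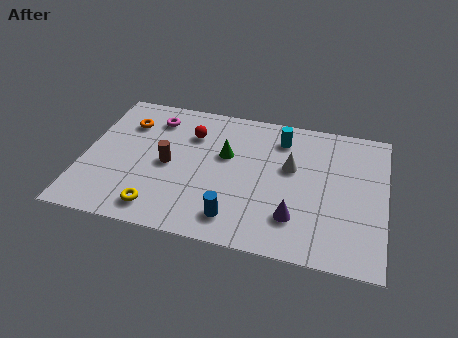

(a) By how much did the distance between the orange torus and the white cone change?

-1.1

They were about 8.1 units apart before and 7.0 after — 1.1 units closer together.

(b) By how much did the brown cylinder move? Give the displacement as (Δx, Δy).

(1.9, 1.4)

The brown cylinder was at about (1.6, 2.4) and moved to about (3.5, 3.8).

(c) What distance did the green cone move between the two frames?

2.6

The green cone moved from about (8.2, 5.9) to (5.8, 4.9), a distance of √(2.4² + 1.0²) ≈ 2.6.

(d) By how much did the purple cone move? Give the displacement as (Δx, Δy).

(-0.2, 0.5)

The purple cone started near (9.0, 1.5) and ended near (8.8, 2.0).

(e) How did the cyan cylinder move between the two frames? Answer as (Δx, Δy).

(-0.3, 2.2)

The cyan cylinder started near (8.3, 4.2) and ended near (8.0, 6.4).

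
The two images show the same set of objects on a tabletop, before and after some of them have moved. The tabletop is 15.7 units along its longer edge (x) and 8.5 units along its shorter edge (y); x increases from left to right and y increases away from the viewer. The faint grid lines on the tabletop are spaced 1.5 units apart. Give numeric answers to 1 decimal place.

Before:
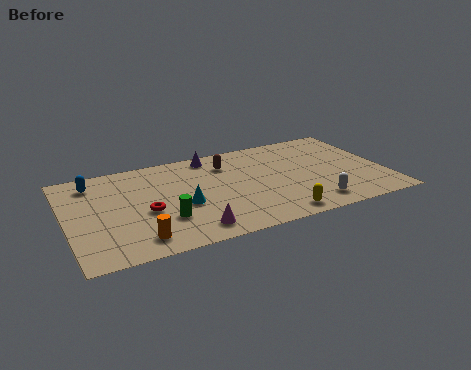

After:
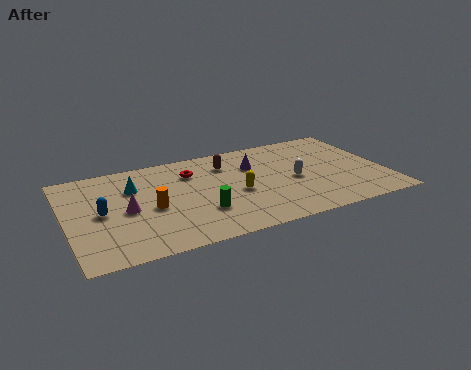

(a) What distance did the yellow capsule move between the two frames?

3.2

The yellow capsule moved from about (10.0, 1.0) to (8.3, 3.7), a distance of √(1.7² + 2.7²) ≈ 3.2.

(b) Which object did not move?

the brown capsule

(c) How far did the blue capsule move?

2.8

From (1.5, 7.0) to (1.7, 4.2), the blue capsule covered √(0.2² + 2.8²) ≈ 2.8 units.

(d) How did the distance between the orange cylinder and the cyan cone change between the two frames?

-1.0

Before: roughly 3.2 units apart; after: 2.2. That's 1.0 units closer together.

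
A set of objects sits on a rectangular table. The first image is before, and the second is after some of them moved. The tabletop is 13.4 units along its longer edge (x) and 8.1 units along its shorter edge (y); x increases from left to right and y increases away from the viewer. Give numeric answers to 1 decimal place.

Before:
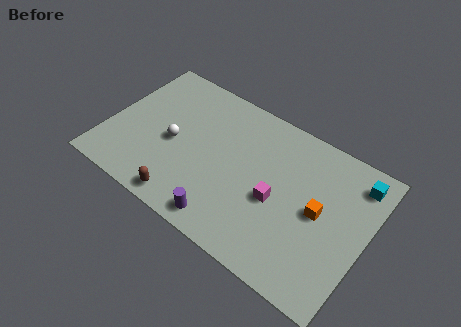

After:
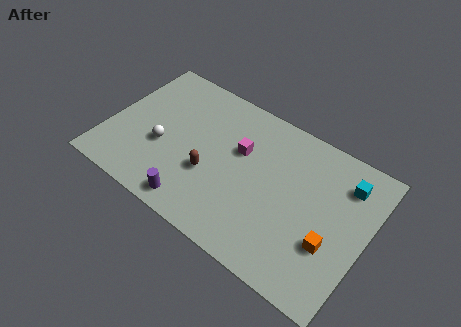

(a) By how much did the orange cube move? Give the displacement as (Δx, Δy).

(0.8, -1.3)

The orange cube was at about (11.0, 4.1) and moved to about (11.8, 2.8).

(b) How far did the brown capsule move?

2.3

The brown capsule was near (4.6, 0.9) before and (5.5, 3.0) after, so it travelled √(0.9² + 2.1²) ≈ 2.3 units.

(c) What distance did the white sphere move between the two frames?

0.7

The white sphere moved from about (3.4, 3.7) to (2.9, 3.2), a distance of √(0.5² + 0.5²) ≈ 0.7.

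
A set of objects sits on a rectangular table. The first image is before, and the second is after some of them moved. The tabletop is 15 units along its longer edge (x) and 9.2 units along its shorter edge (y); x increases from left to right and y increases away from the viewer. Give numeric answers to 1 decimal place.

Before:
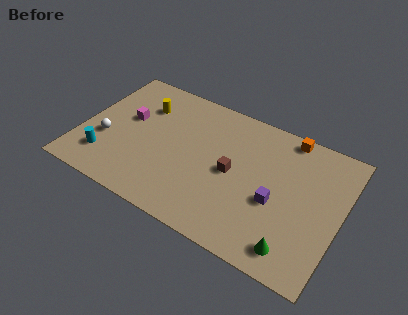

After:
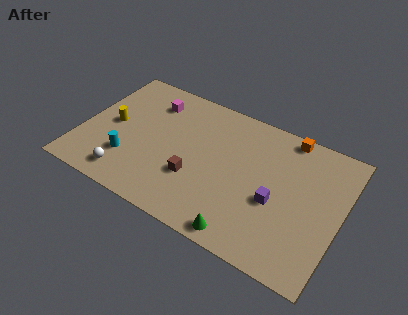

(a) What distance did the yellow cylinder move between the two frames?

2.6

From (3.2, 6.7) to (1.7, 4.6), the yellow cylinder covered √(1.5² + 2.1²) ≈ 2.6 units.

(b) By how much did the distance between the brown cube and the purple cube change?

+2.0

Before: roughly 2.7 units apart; after: 4.7. That's 2.0 units further apart.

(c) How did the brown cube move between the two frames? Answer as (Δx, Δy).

(-2.0, -1.4)

From the two frames, the brown cube sits at roughly (8.8, 4.5) before and (6.8, 3.1) after.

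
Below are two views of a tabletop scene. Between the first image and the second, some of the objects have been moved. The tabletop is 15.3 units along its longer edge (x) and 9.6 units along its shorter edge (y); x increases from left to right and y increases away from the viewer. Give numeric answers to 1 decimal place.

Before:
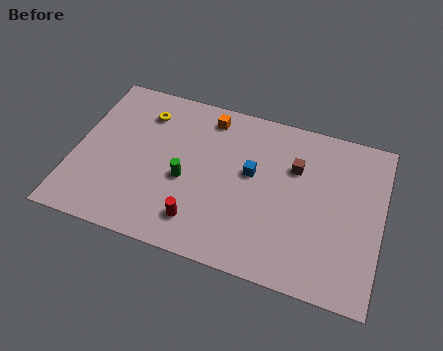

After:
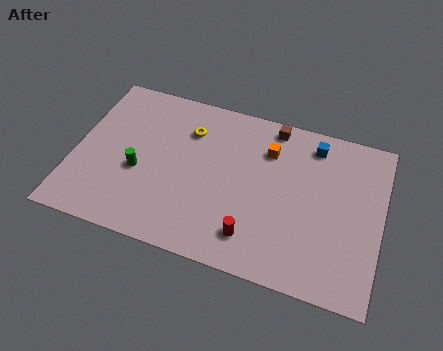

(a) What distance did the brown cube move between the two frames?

2.5

From (10.9, 6.5) to (9.6, 8.6), the brown cube covered √(1.3² + 2.1²) ≈ 2.5 units.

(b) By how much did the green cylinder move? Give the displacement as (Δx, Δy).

(-2.3, -0.2)

The green cylinder started near (5.6, 4.1) and ended near (3.3, 3.9).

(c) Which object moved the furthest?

the blue cube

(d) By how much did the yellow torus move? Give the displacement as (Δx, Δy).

(2.3, -0.4)

From the two frames, the yellow torus sits at roughly (3.2, 7.5) before and (5.5, 7.1) after.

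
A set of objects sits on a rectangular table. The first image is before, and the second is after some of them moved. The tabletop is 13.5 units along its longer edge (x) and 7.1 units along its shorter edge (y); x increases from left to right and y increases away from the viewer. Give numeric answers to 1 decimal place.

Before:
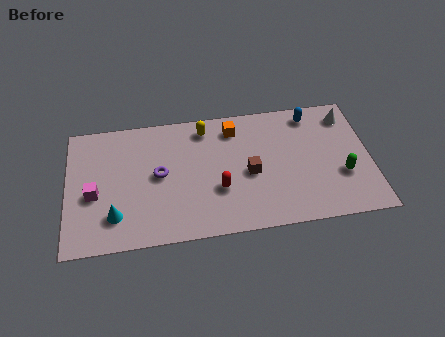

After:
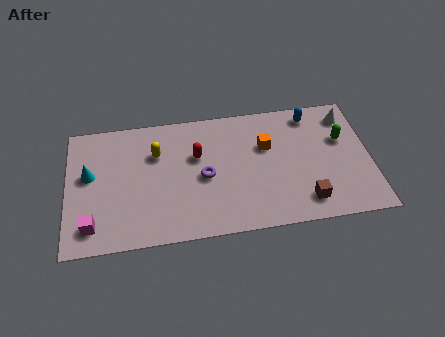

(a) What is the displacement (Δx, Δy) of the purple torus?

(2.0, -0.4)

From the two frames, the purple torus sits at roughly (4.1, 3.7) before and (6.1, 3.3) after.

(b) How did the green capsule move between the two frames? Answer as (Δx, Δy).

(0.1, 2.0)

The green capsule was at about (12.2, 2.5) and moved to about (12.3, 4.5).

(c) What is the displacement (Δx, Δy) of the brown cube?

(2.4, -1.9)

The brown cube was at about (8.1, 3.2) and moved to about (10.5, 1.3).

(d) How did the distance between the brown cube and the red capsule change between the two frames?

+4.1

The distance was about 1.6 in the first image and 5.7 in the second, so they moved 4.1 units further apart.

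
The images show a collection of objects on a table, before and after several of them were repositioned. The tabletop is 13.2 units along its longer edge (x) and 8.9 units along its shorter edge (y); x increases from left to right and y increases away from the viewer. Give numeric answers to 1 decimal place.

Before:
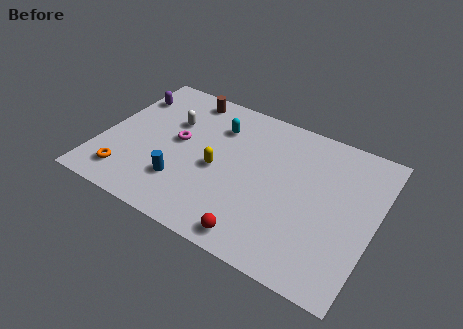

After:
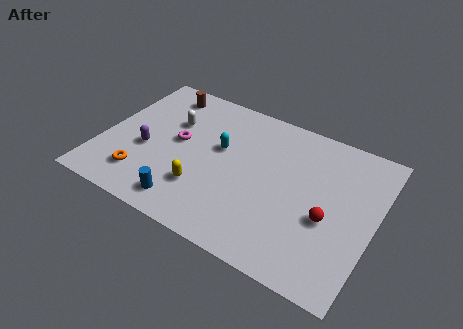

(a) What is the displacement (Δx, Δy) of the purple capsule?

(1.4, -3.1)

From the two frames, the purple capsule sits at roughly (0.8, 6.7) before and (2.2, 3.6) after.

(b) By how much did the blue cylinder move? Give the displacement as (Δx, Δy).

(0.4, -1.1)

The blue cylinder started near (4.2, 2.4) and ended near (4.6, 1.3).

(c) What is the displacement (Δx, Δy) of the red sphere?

(3.0, 2.6)

The red sphere was at about (8.1, 1.0) and moved to about (11.1, 3.6).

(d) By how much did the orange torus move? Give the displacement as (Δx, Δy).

(0.7, 0.3)

The orange torus was at about (1.6, 1.6) and moved to about (2.3, 1.9).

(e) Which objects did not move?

the white capsule and the magenta torus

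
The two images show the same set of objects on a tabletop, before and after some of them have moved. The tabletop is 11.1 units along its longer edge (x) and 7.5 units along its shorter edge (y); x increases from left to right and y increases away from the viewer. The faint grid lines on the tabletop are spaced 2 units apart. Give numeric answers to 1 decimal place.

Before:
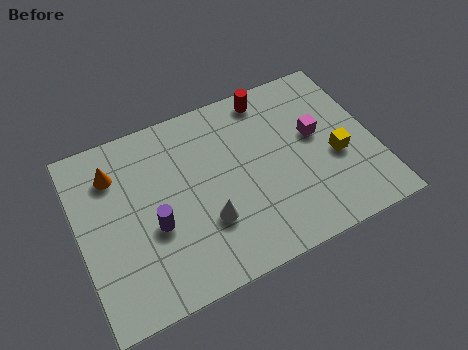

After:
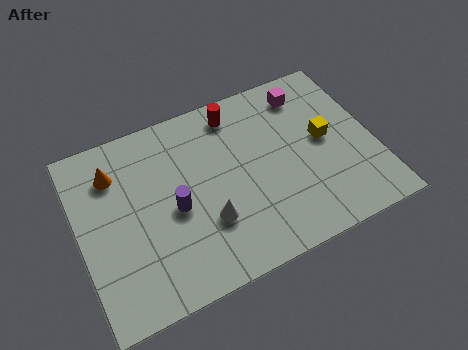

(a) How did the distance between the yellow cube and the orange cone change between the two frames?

-0.5

The distance was about 8.5 in the first image and 8.0 in the second, so they moved 0.5 units closer together.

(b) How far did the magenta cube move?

1.9

From (9.0, 4.3) to (8.9, 6.2), the magenta cube covered √(0.1² + 1.9²) ≈ 1.9 units.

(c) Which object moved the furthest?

the magenta cube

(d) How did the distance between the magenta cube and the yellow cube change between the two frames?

+0.9

They were about 1.3 units apart before and 2.2 after — 0.9 units further apart.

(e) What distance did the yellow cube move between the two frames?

0.9

The yellow cube moved from about (9.6, 3.1) to (9.3, 4.0), a distance of √(0.3² + 0.9²) ≈ 0.9.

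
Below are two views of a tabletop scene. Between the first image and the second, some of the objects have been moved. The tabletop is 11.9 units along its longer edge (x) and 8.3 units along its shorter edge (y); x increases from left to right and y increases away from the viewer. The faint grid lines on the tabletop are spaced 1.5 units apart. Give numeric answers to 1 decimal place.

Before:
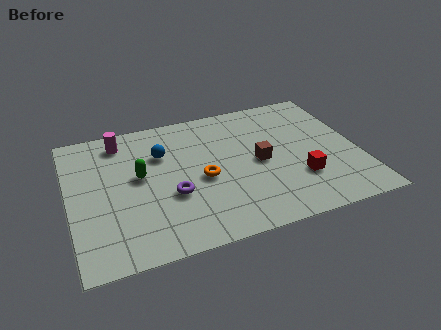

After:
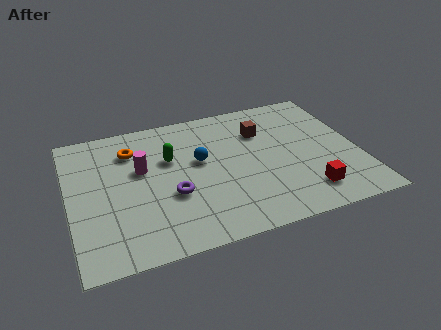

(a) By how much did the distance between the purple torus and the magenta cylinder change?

-2.1

Before: roughly 4.3 units apart; after: 2.2. That's 2.1 units closer together.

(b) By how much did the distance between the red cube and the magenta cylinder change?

-1.0

The distance was about 8.3 in the first image and 7.3 in the second, so they moved 1.0 units closer together.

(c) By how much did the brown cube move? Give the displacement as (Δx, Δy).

(0.3, 1.9)

The brown cube was at about (7.8, 4.0) and moved to about (8.1, 5.9).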